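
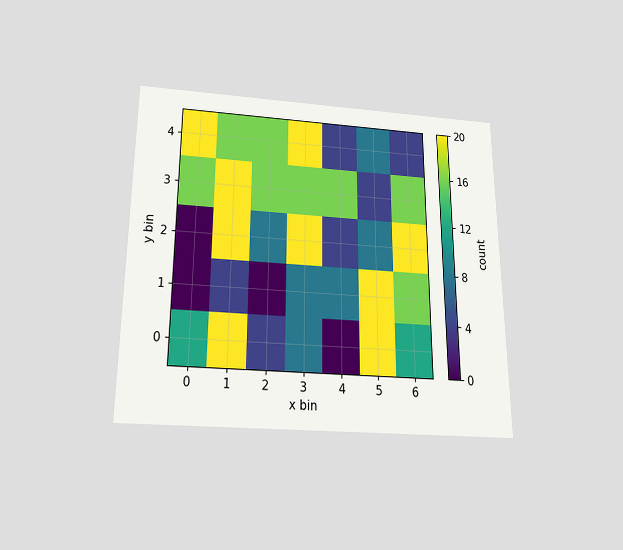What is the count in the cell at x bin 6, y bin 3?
The chart is viewed slightly from below. Matching the cell (6, 3) against the colorbar gives 16.

16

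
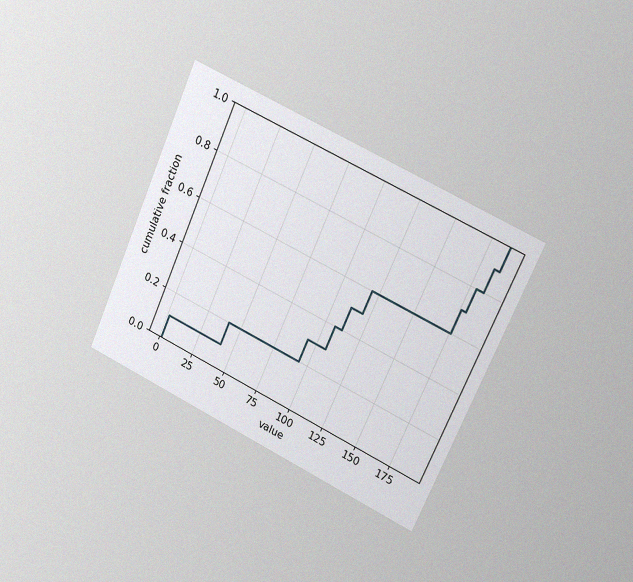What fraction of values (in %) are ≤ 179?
The chart is tilted about 24° clockwise and viewed slightly from the right, with some photo noise. At x=179 the ECDF step is at 80%.

80%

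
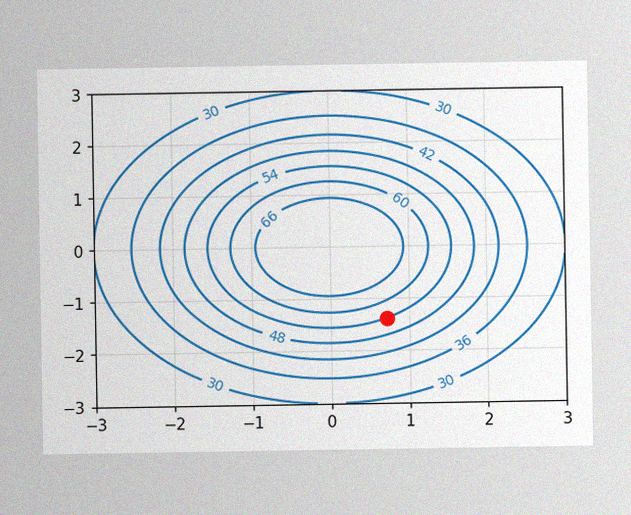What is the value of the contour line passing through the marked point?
The image has some photo noise and uneven lighting. The marked point sits on the contour labelled 54.

54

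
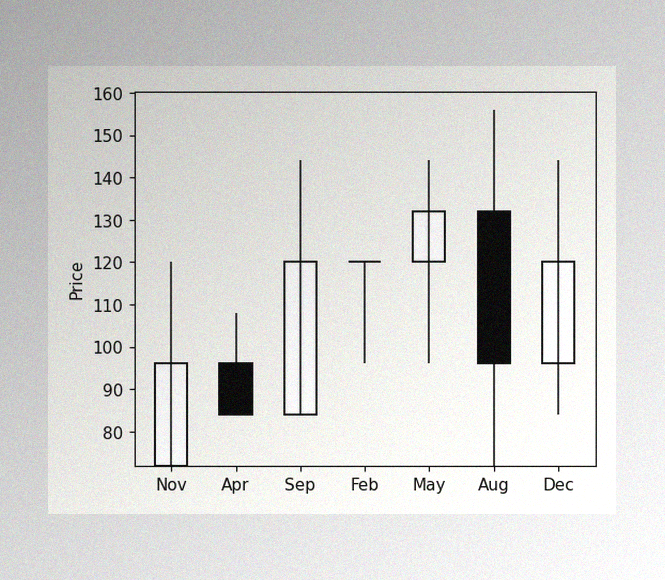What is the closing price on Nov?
96

The image has some photo noise and uneven lighting. The Nov candle closes at 96.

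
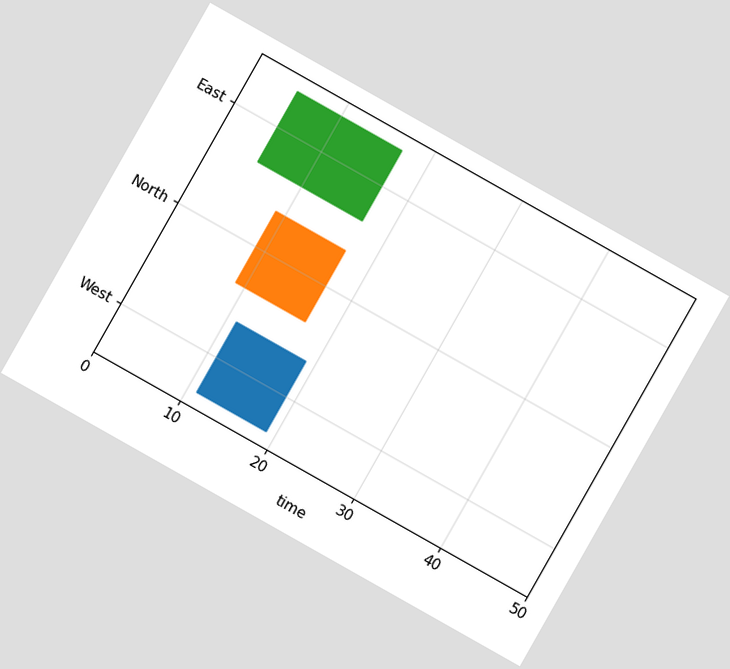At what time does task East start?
The chart is tilted about 29° clockwise. The East bar begins at t=5.

5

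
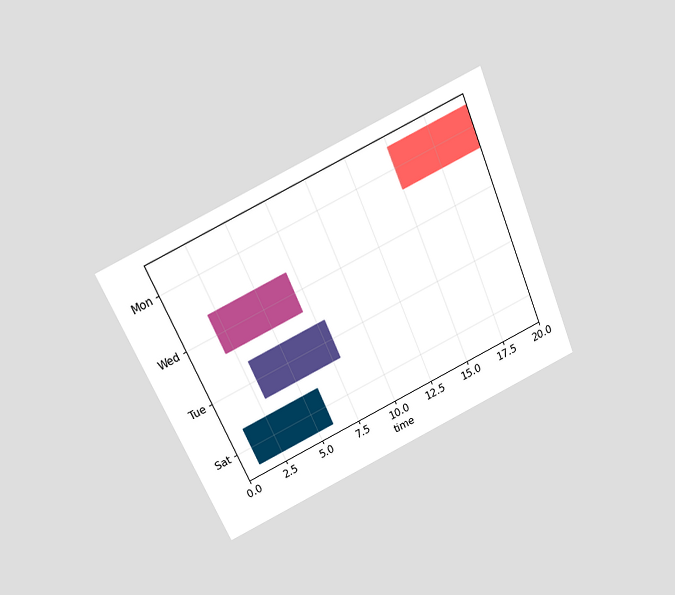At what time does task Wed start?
The chart is tilted about 24° counter-clockwise and viewed slightly from above. The Wed bar begins at t=2.

2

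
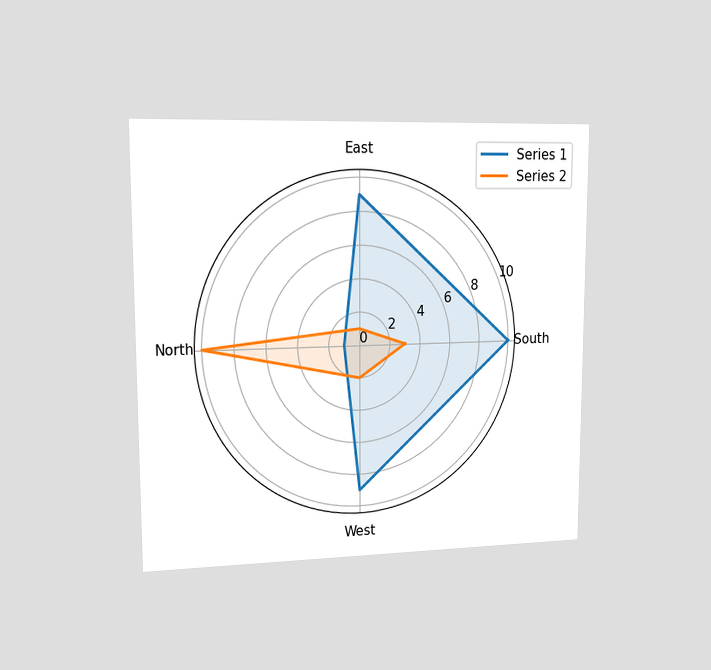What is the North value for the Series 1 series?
1

The chart is viewed slightly from the left. On the North axis, Series 1 reaches 1.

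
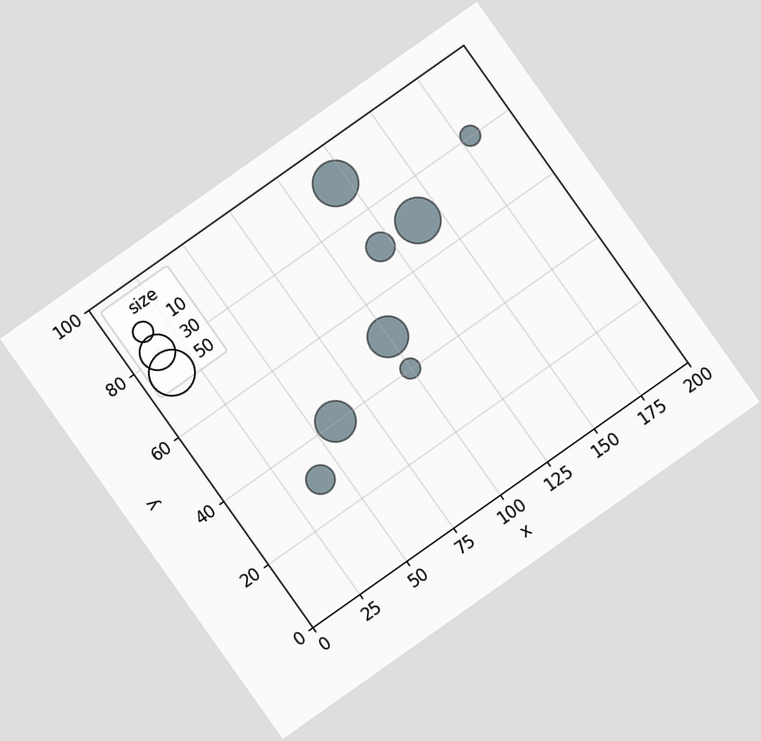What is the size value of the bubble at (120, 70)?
20

The chart is tilted about 35° counter-clockwise. Matching the bubble at (120, 70) against the size legend gives 20.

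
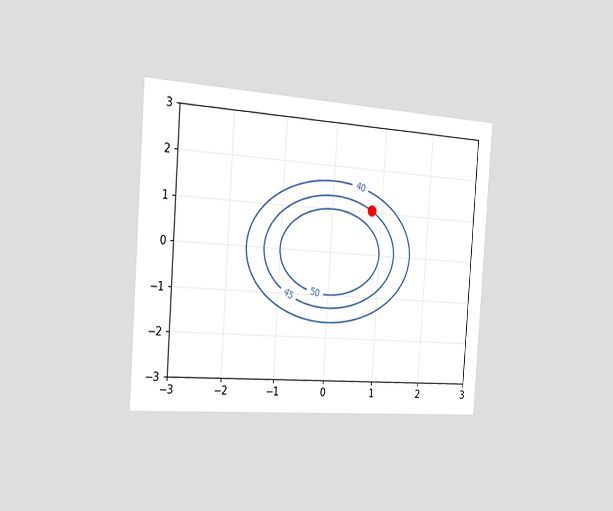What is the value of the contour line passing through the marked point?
45

The chart is tilted about 4° clockwise and viewed slightly from the left. The marked point sits on the contour labelled 45.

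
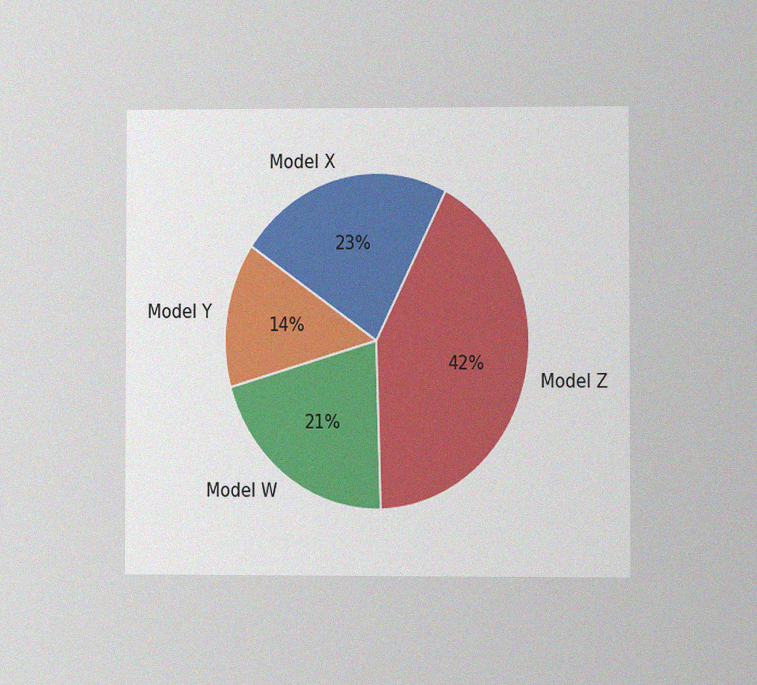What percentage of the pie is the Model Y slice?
14%

The chart is viewed at a slight angle, with some photo noise. The Model Y slice takes up 14% of the pie.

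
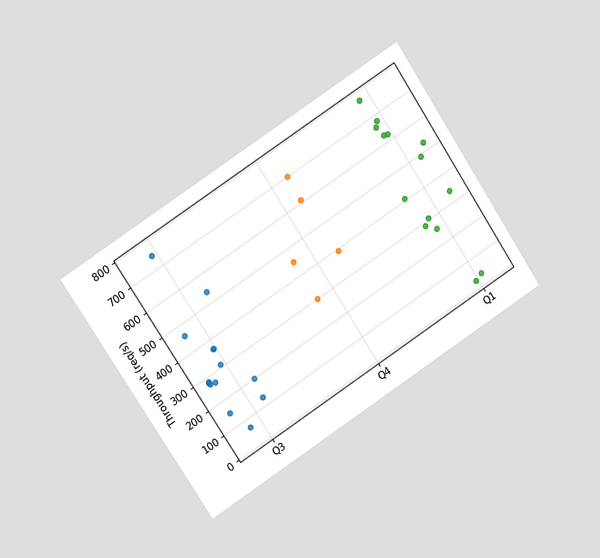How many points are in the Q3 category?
14

The chart is tilted about 33° counter-clockwise and viewed at a slight angle. Counting the markers in the Q3 column gives 14.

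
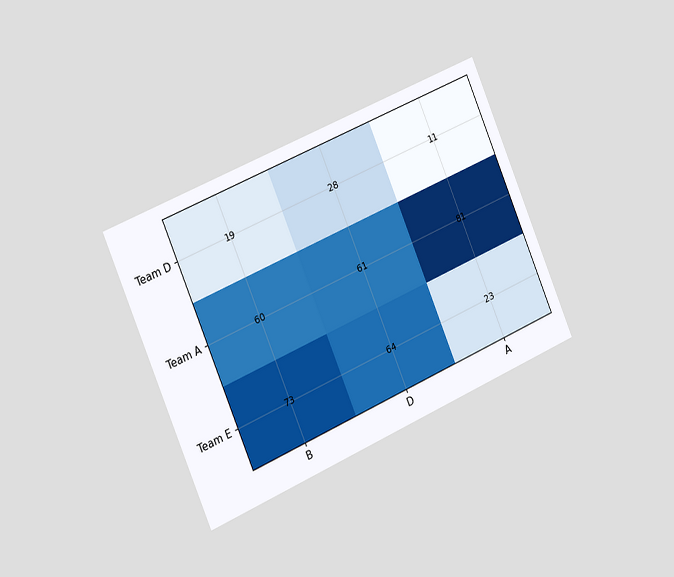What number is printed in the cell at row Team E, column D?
The chart is tilted about 23° counter-clockwise and viewed slightly from the left. The (Team E, D) cell reads 64.

64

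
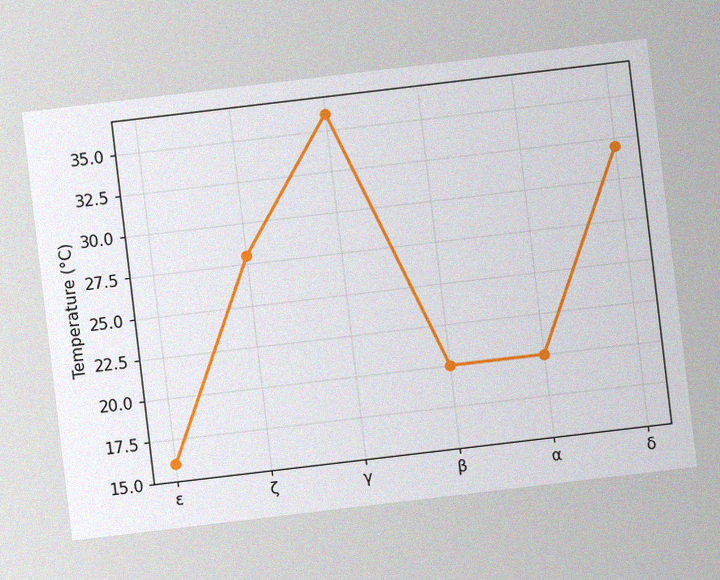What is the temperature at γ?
The chart is tilted about 7° counter-clockwise, with some photo noise. At γ, the line is at 36°C.

36°C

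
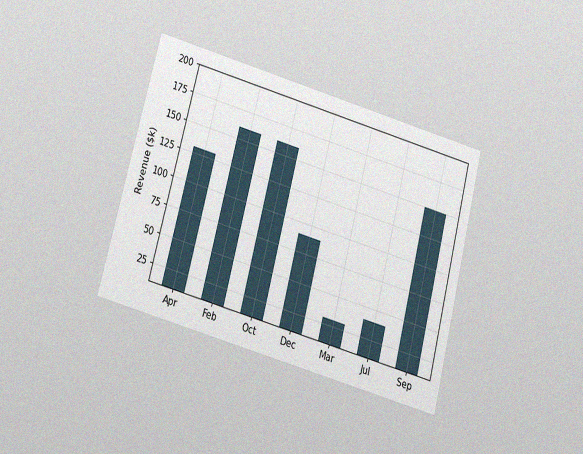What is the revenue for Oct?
$160k

The chart is tilted about 15° clockwise and viewed slightly from below, with some photo noise. Reading along the chart's y-axis, the Oct bar reaches $160k.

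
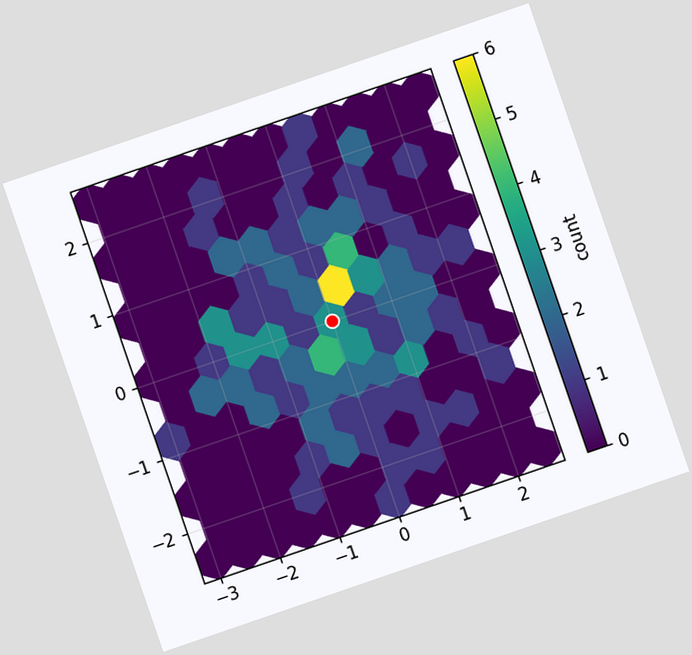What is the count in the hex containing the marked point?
3

The chart is tilted about 19° counter-clockwise. The marked hex reads 3 on the colorbar.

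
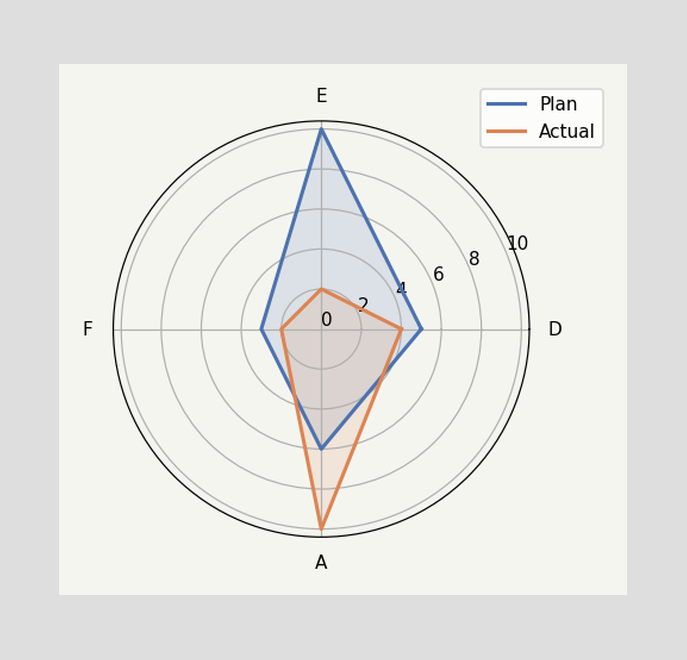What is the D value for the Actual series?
On the D axis, Actual reaches 4.

4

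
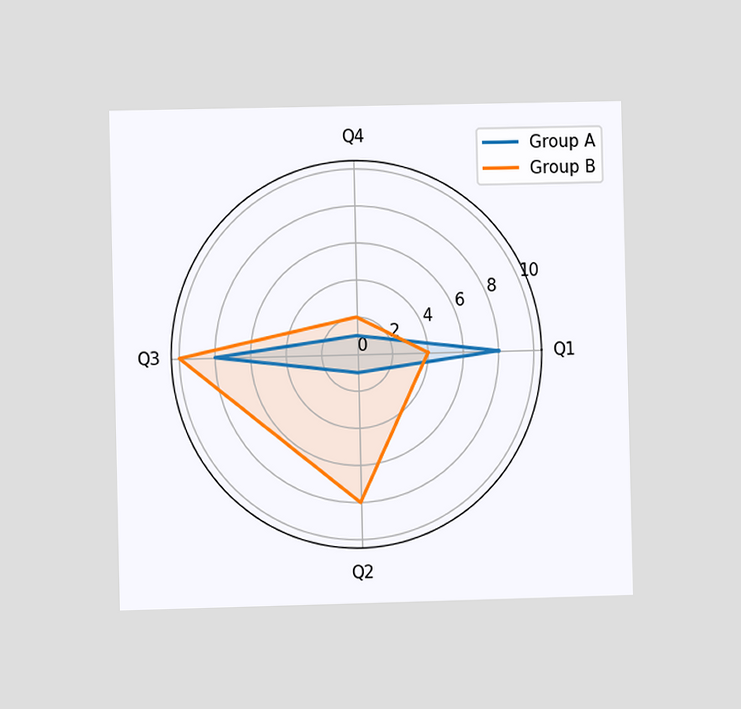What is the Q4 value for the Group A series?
The chart is viewed at a slight angle. On the Q4 axis, Group A reaches 1.

1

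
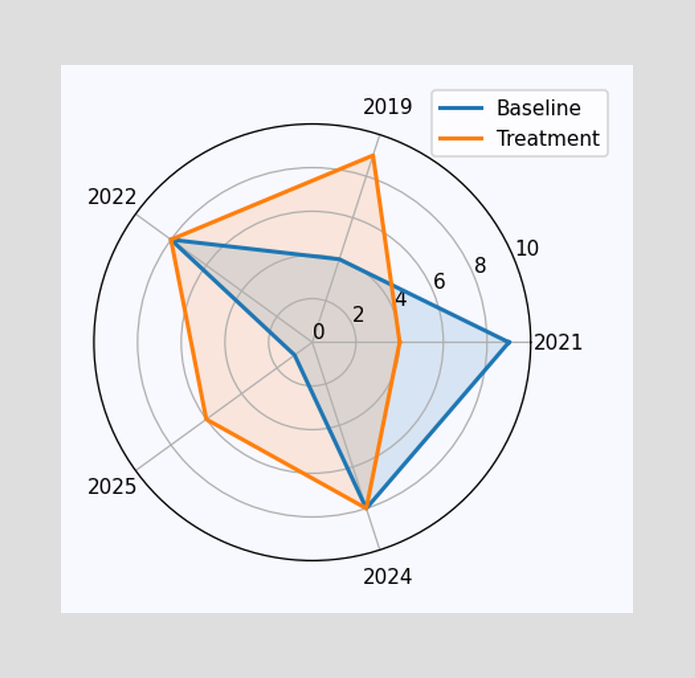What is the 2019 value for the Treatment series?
9

On the 2019 axis, Treatment reaches 9.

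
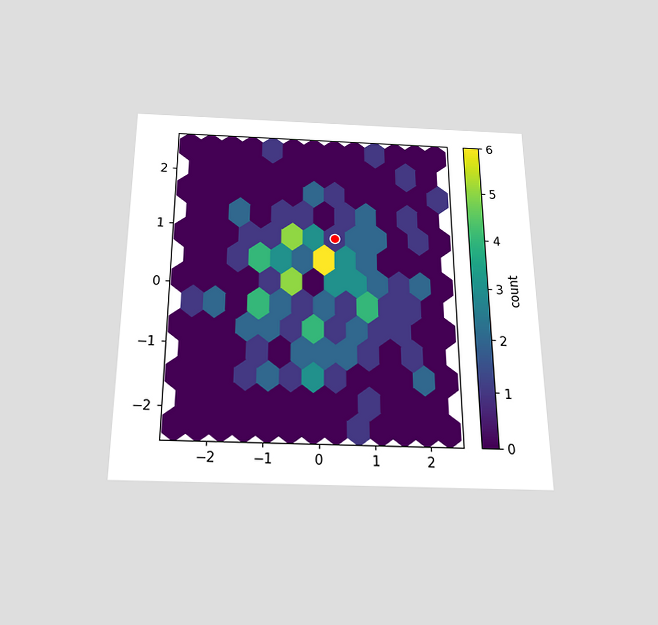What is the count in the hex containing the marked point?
The chart is viewed slightly from below. The marked hex reads 1 on the colorbar.

1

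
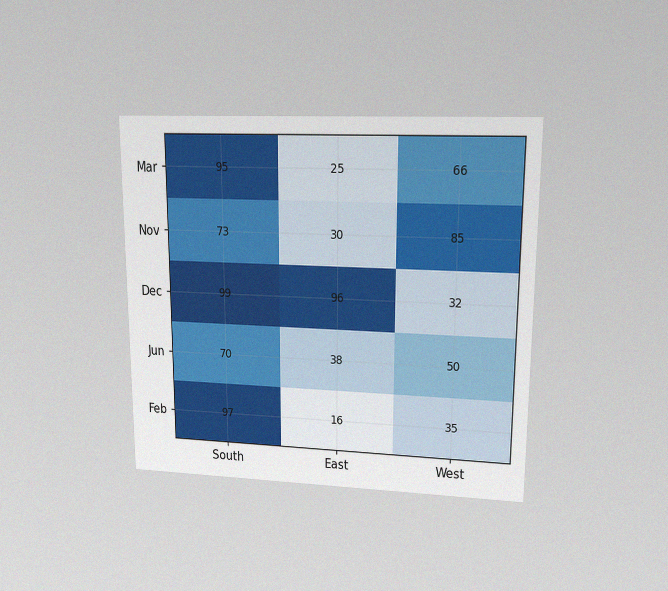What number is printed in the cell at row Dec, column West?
32

The chart is viewed at a slight angle, with some photo noise. The (Dec, West) cell reads 32.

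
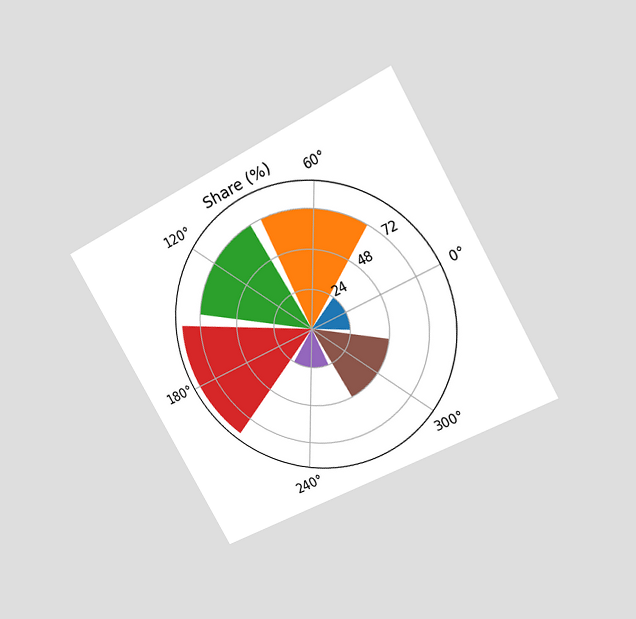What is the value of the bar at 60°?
The chart is tilted about 29° counter-clockwise and viewed at a slight angle. The bar at 60° reaches 72% on the radial axis.

72%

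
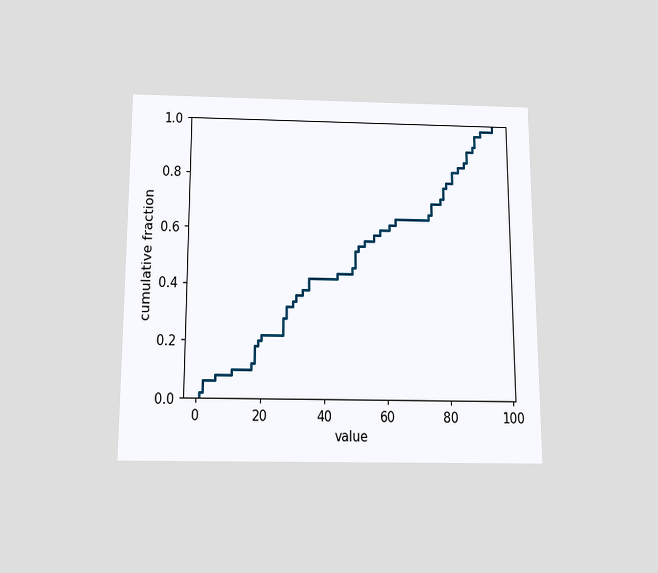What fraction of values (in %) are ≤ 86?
86%

The chart is viewed slightly from below. At x=86 the ECDF step is at 86%.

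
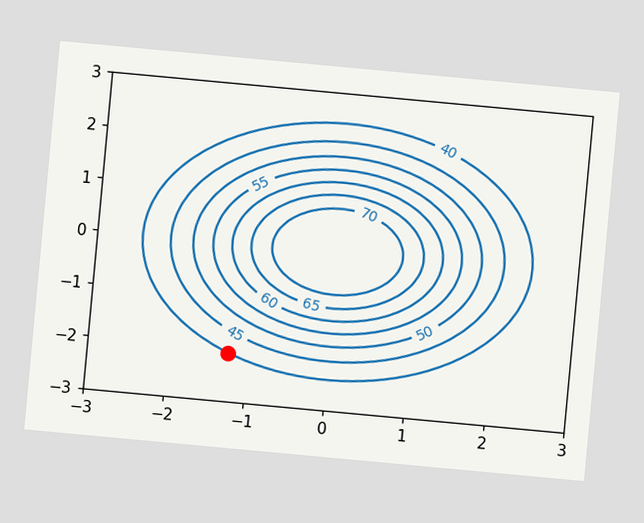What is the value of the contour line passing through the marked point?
40

The chart is tilted about 5° clockwise. The marked point sits on the contour labelled 40.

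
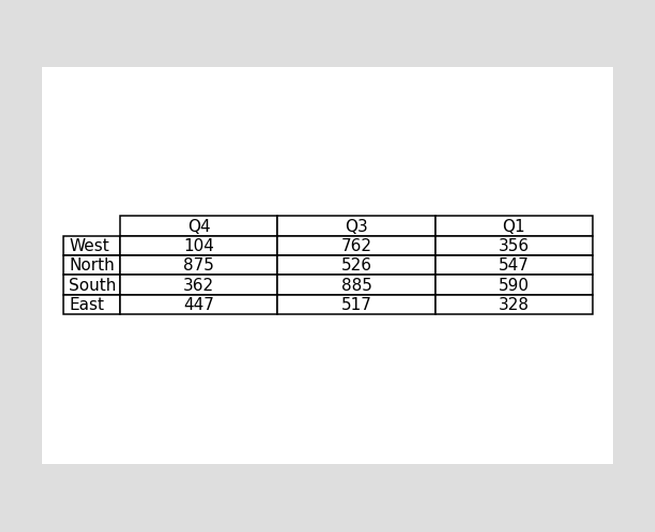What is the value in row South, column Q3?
885

The (South, Q3) cell reads 885.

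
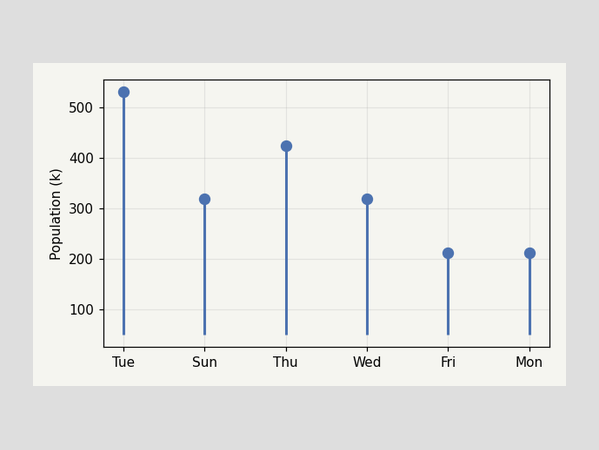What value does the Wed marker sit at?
318k

The Wed marker sits at 318k.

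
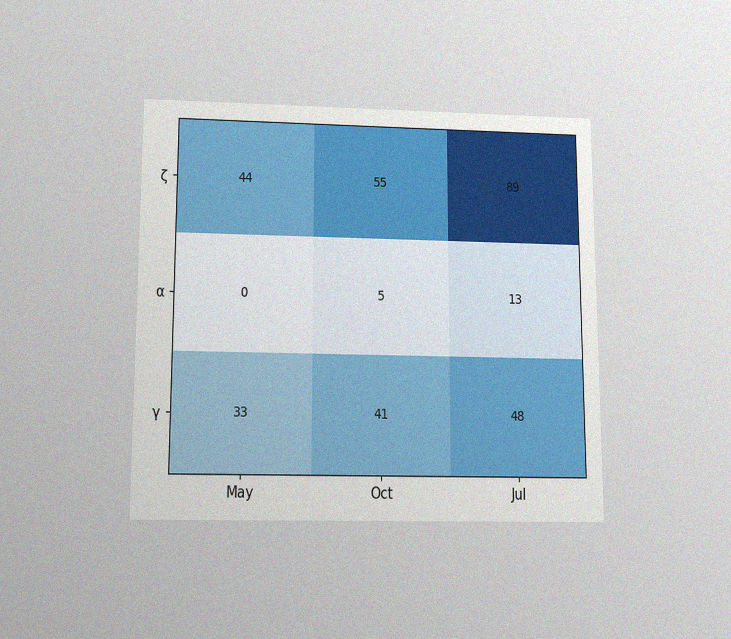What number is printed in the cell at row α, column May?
0

The chart is viewed slightly from below, with some photo noise. The (α, May) cell reads 0.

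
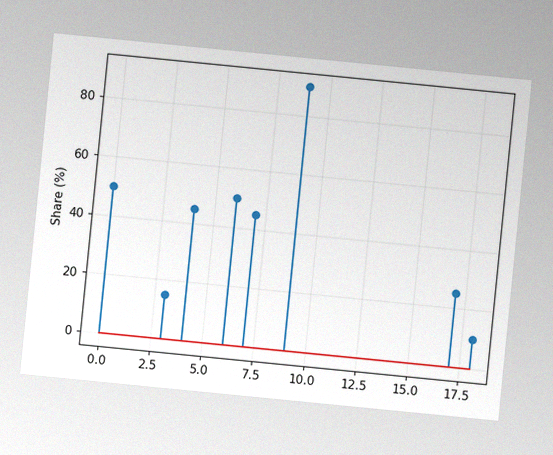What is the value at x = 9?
90%

The chart is tilted about 6° clockwise, with some photo noise. The stem at x=9 reaches 90%.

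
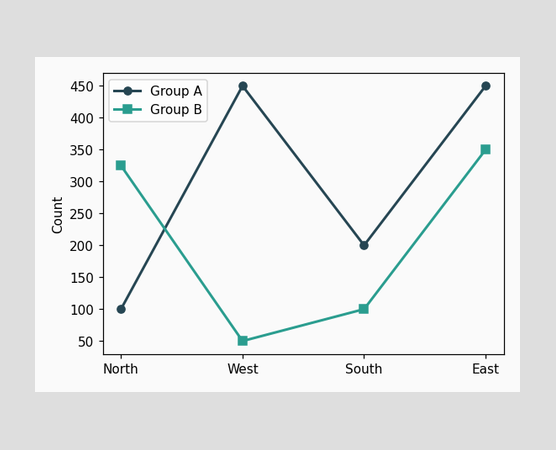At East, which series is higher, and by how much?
At East, Group A sits above the other line by 100.

Group A, by 100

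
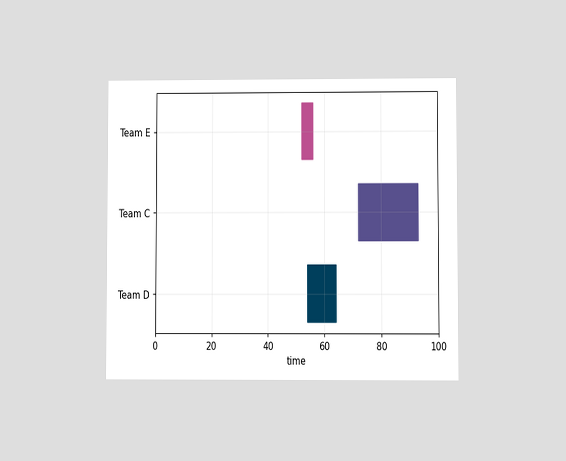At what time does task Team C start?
72

The chart is viewed at a slight angle. The Team C bar begins at t=72.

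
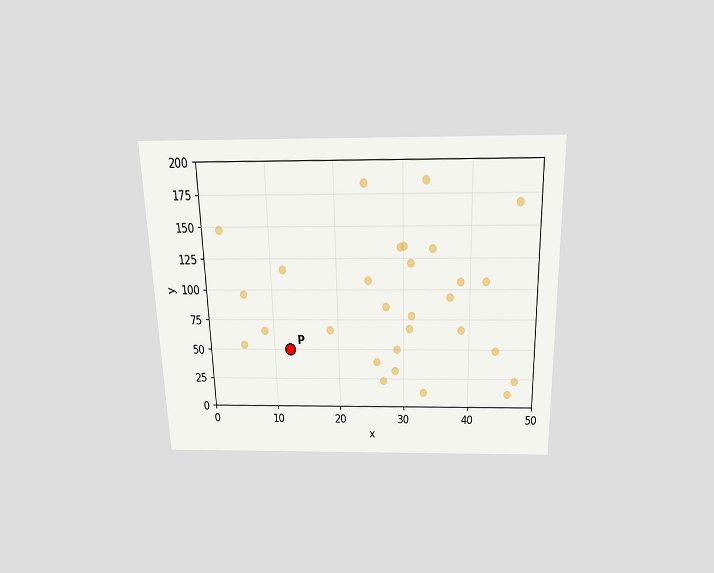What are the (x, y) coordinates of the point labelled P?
The chart is viewed slightly from above. Following the gridlines from P to each axis, P sits at (12.5, 50).

(12.5, 50)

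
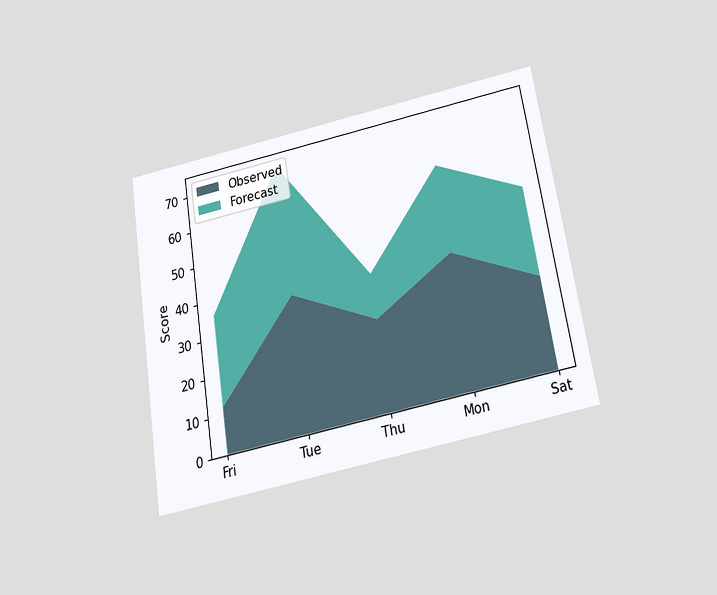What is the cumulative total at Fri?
36

The chart is tilted about 9° counter-clockwise and viewed slightly from below. The stacked total at Fri reaches 36.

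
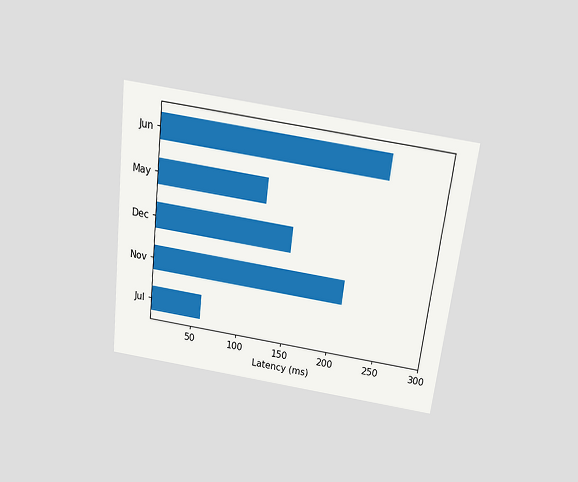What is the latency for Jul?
The chart is tilted about 7° clockwise and viewed slightly from above. Reading along the chart's x-axis, the Jul bar reaches 60ms.

60ms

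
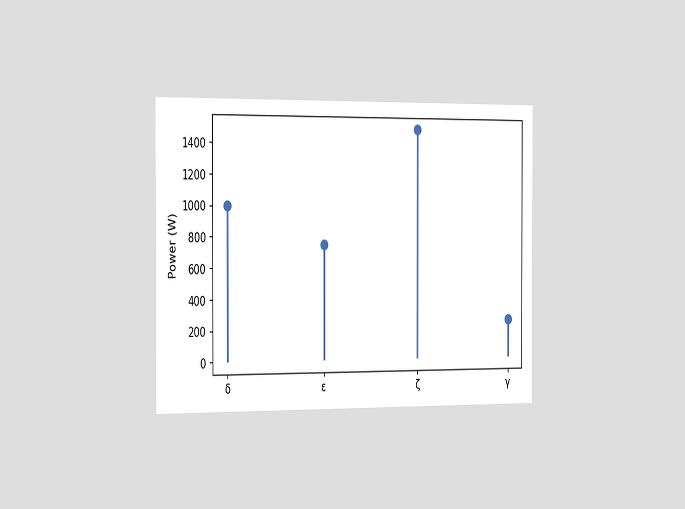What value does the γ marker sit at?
The chart is viewed slightly from the left. The γ marker sits at 250W.

250W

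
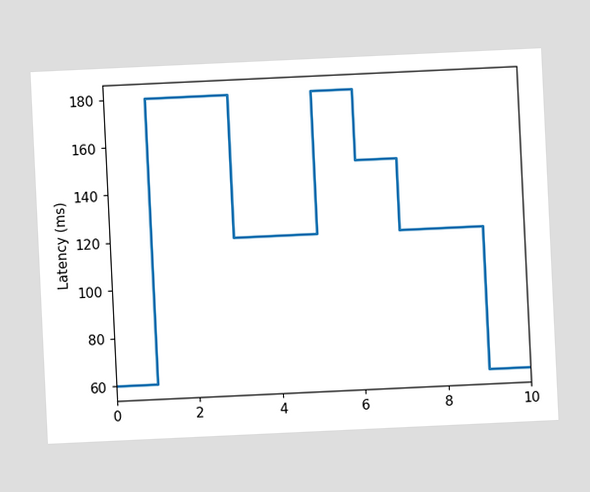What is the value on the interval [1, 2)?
The chart is tilted about 3° counter-clockwise. On [1, 2) the step sits at 180ms.

180ms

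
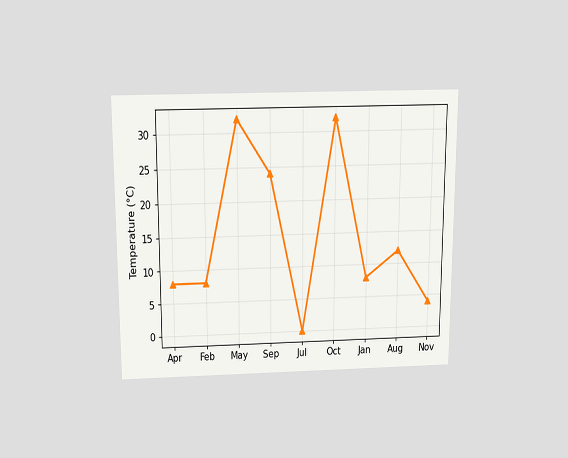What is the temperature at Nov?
The chart is viewed slightly from above. At Nov, the line is at 4°C.

4°C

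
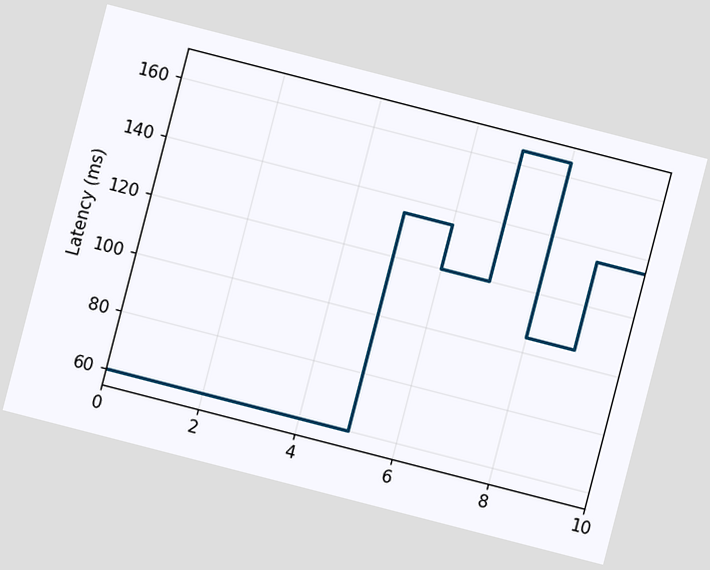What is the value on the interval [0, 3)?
60ms

The chart is tilted about 14° clockwise. On [0, 3) the step sits at 60ms.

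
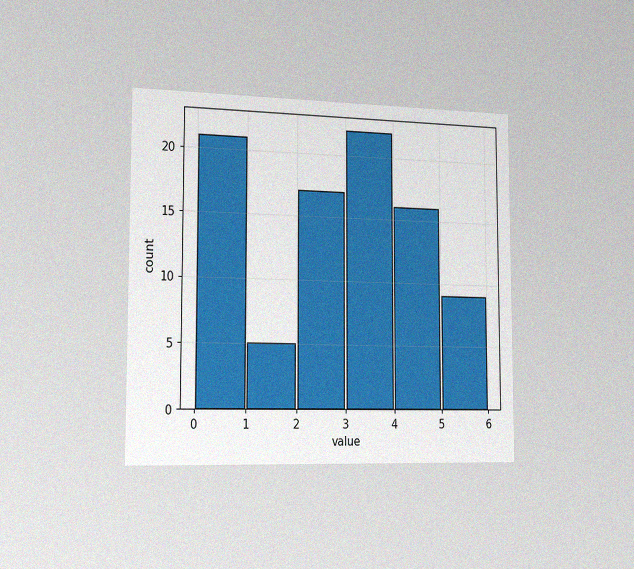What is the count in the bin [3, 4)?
The chart is viewed slightly from the left, with some photo noise. The [3, 4) bin has height 22.

22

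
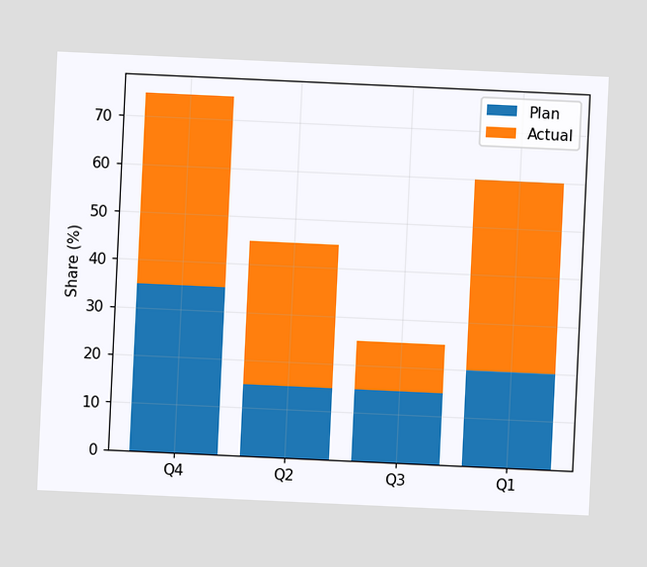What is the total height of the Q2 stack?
The chart is tilted about 3° clockwise. The Q2 stack's top reaches 45% on the y-axis.

45%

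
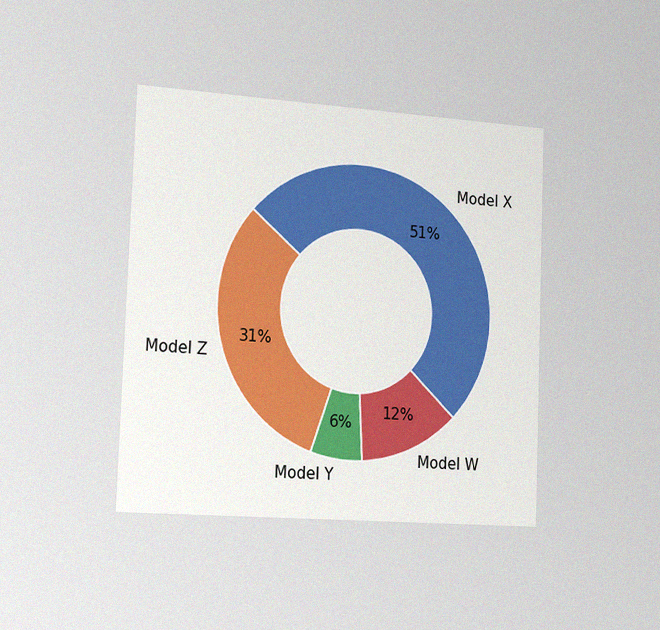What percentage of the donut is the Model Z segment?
The chart is tilted about 2° clockwise and viewed slightly from the left, with some photo noise. The Model Z segment takes up 31% of the ring.

31%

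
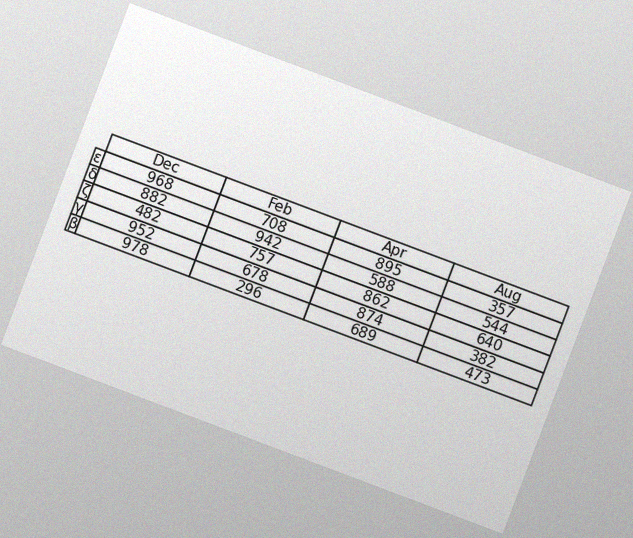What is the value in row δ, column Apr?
588

The chart is tilted about 21° clockwise, with some photo noise. The (δ, Apr) cell reads 588.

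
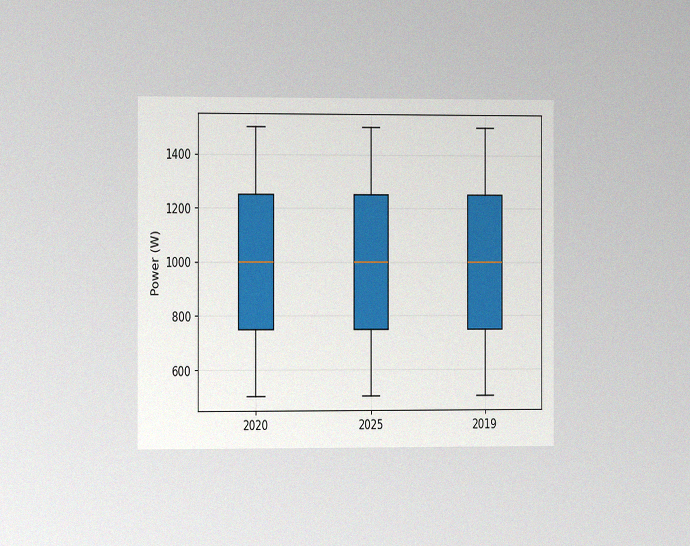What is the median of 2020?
The chart is viewed slightly from the left, with some photo noise. The median line in the 2020 box sits at 1000W.

1000W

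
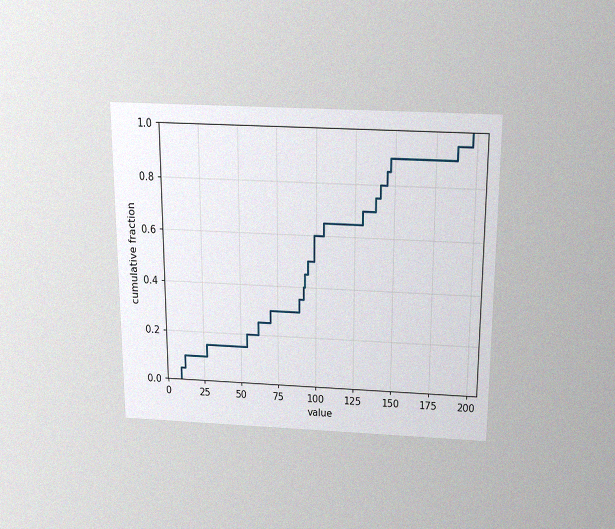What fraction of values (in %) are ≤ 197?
The chart is viewed slightly from above, with some photo noise. At x=197 the ECDF step is at 100%.

100%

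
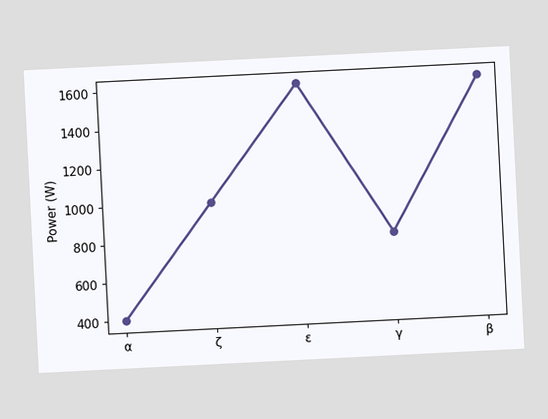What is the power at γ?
The chart is tilted about 3° counter-clockwise. At γ, the line is at 800W.

800W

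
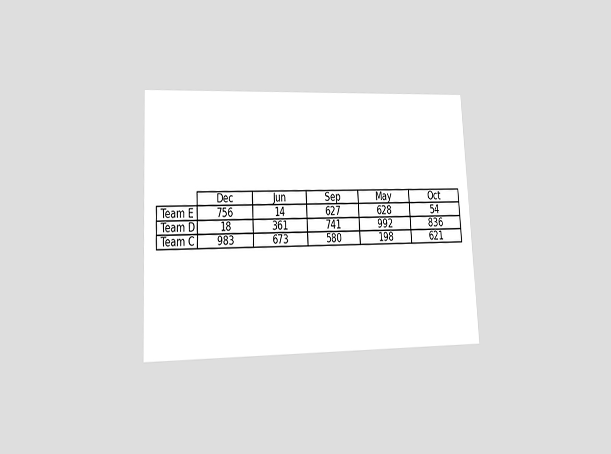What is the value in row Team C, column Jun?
673

The chart is tilted about 3° counter-clockwise and viewed at a slight angle. The (Team C, Jun) cell reads 673.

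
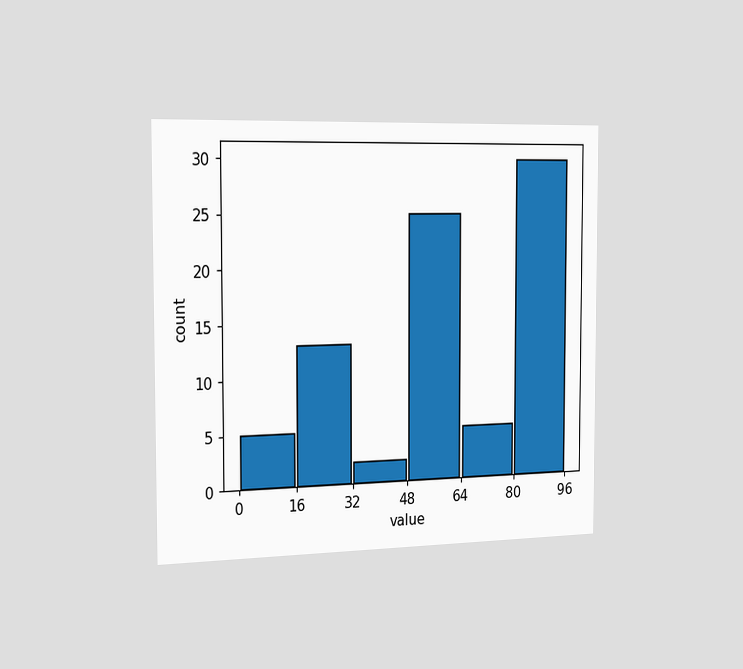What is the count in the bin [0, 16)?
5

The chart is viewed slightly from the left. The [0, 16) bin has height 5.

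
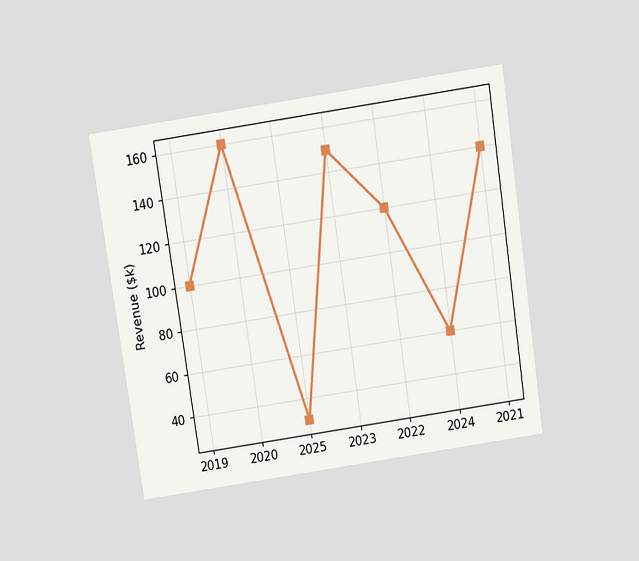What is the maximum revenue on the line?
$160k

The chart is tilted about 8° counter-clockwise and viewed slightly from above. The highest point is at 2020, and reading across to the y-axis gives $160k.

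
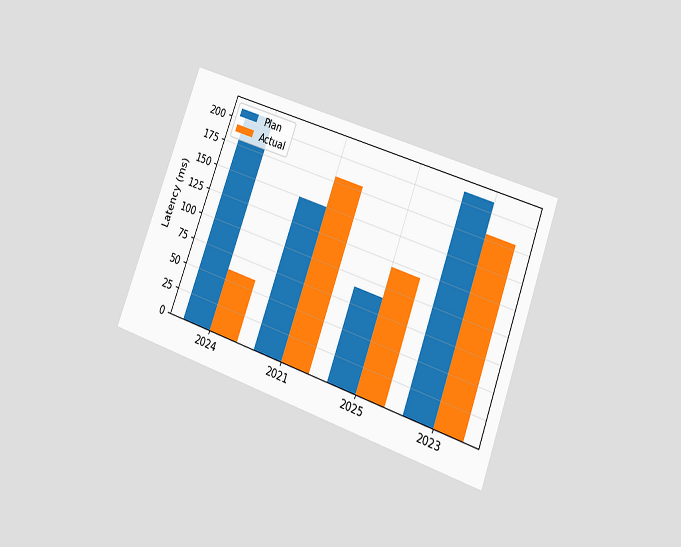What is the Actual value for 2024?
The chart is tilted about 20° clockwise and viewed at a slight angle. The Actual bar at 2024 reaches 60ms on the y-axis.

60ms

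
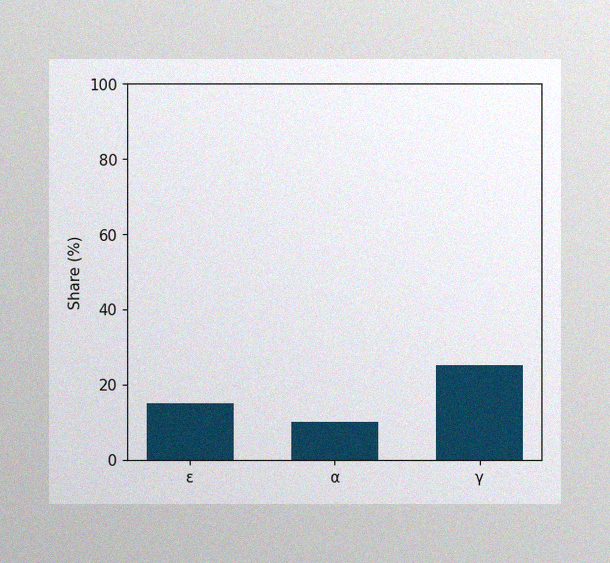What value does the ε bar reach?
15%

The image has some photo noise and uneven lighting. Reading along the chart's y-axis, the ε bar reaches 15%.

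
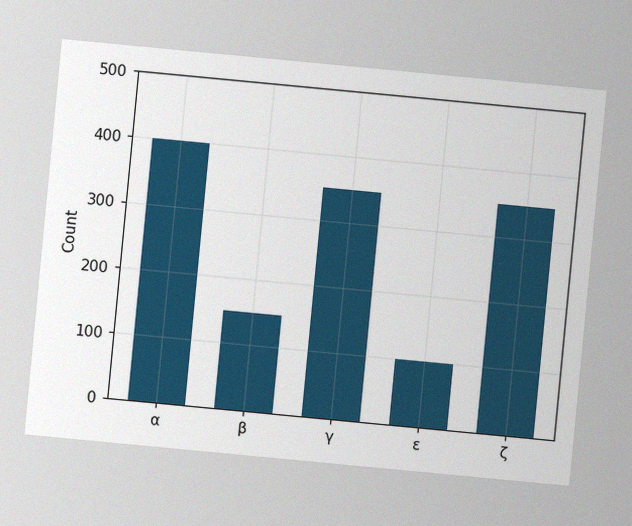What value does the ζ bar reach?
350

The chart is tilted about 5° clockwise, with some photo noise. Reading along the chart's y-axis, the ζ bar reaches 350.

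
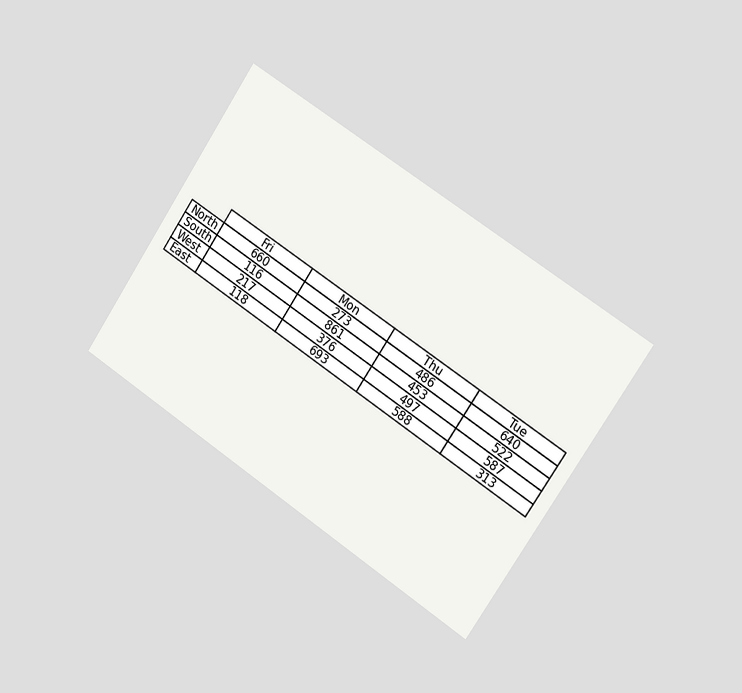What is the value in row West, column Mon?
376

The chart is tilted about 34° clockwise and viewed slightly from the right. The (West, Mon) cell reads 376.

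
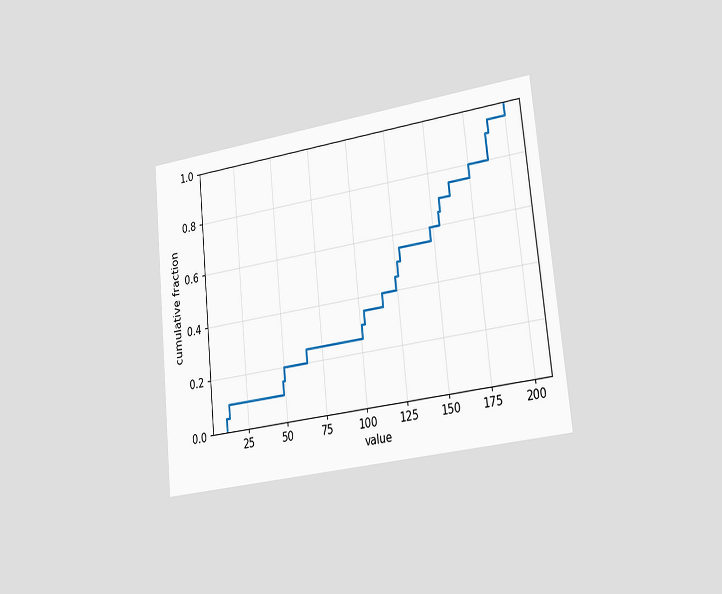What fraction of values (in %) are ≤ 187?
90%

The chart is tilted about 6° counter-clockwise and viewed slightly from the right. At x=187 the ECDF step is at 90%.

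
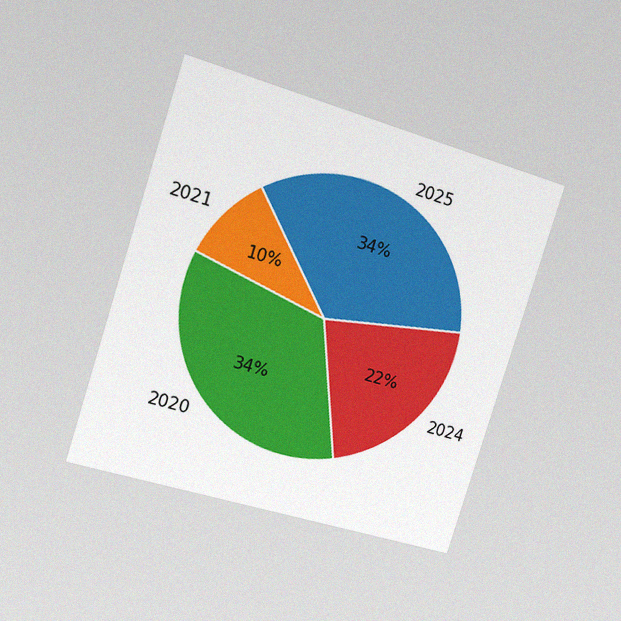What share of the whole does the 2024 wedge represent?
The chart is tilted about 17° clockwise and viewed slightly from the left, with some photo noise. The 2024 slice takes up 22% of the pie.

22%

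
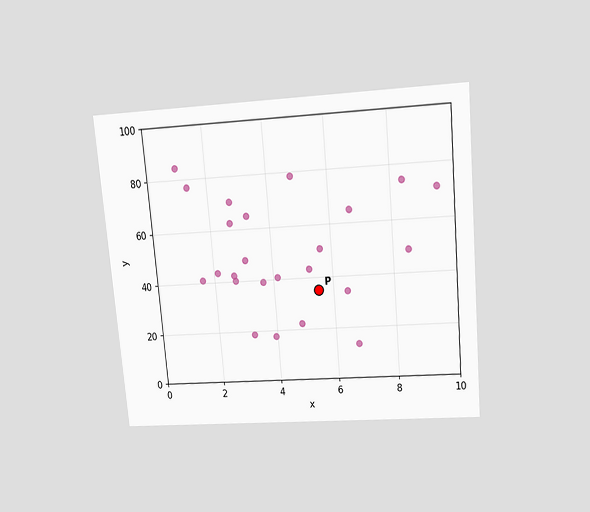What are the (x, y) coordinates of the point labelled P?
The chart is tilted about 5° counter-clockwise and viewed slightly from above. Following the gridlines from P to each axis, P sits at (5.5, 35).

(5.5, 35)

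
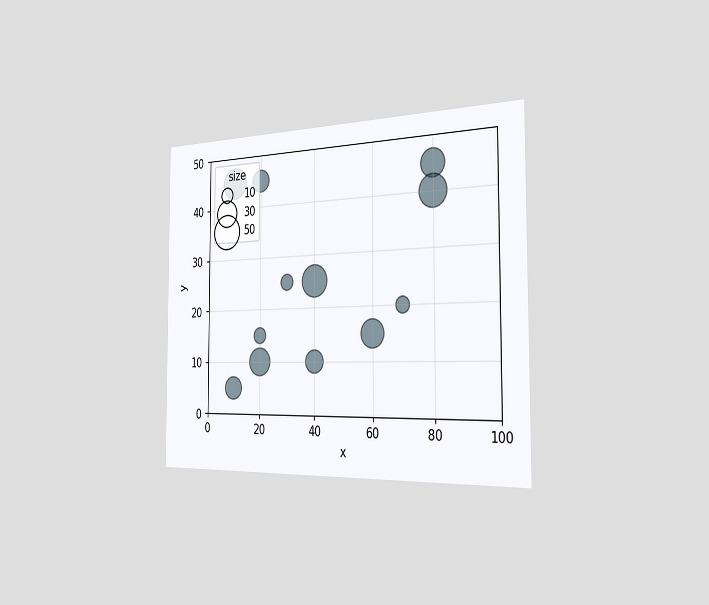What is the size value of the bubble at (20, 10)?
30

The chart is viewed slightly from the right. Matching the bubble at (20, 10) against the size legend gives 30.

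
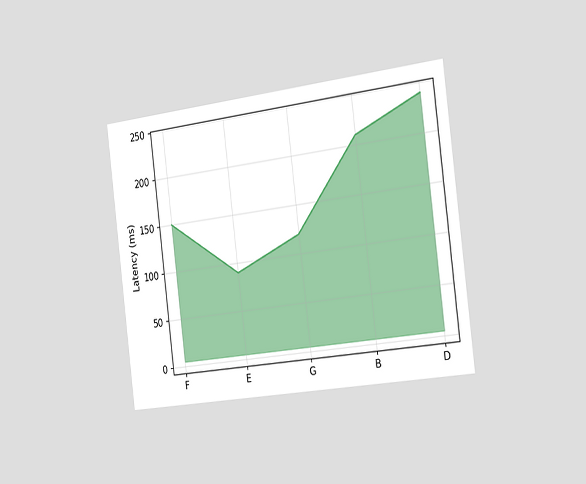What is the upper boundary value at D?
The chart is tilted about 7° counter-clockwise and viewed slightly from the right. At D the upper boundary is at 240ms.

240ms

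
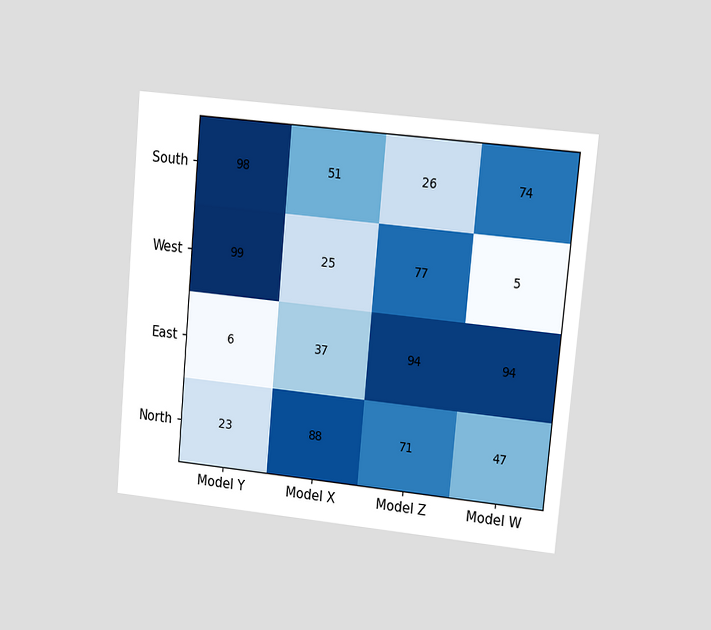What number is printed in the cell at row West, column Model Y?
99

The chart is tilted about 5° clockwise and viewed at a slight angle. The (West, Model Y) cell reads 99.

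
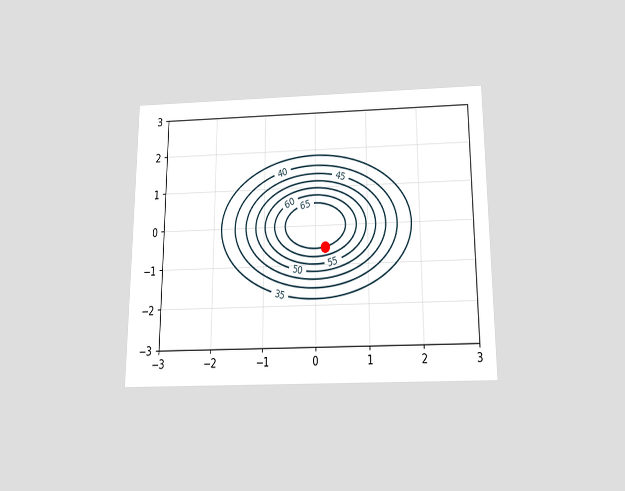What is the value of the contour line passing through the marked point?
65

The chart is viewed slightly from below. The marked point sits on the contour labelled 65.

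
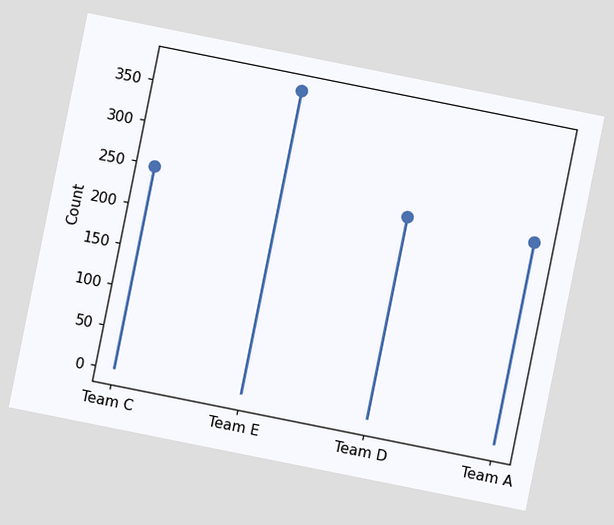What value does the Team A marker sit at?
248

The chart is tilted about 11° clockwise. The Team A marker sits at 248.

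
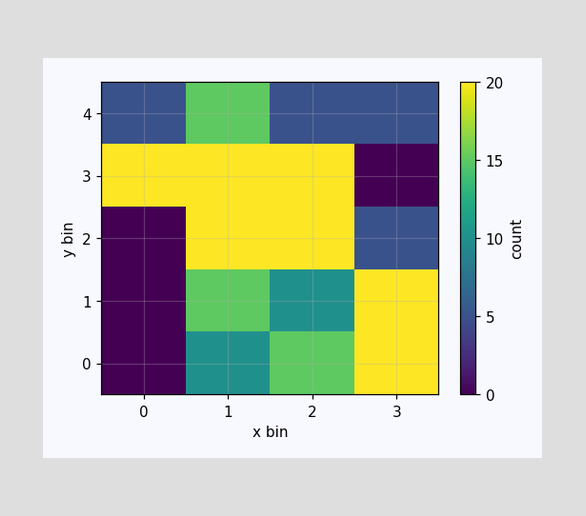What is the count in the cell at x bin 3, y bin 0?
Matching the cell (3, 0) against the colorbar gives 20.

20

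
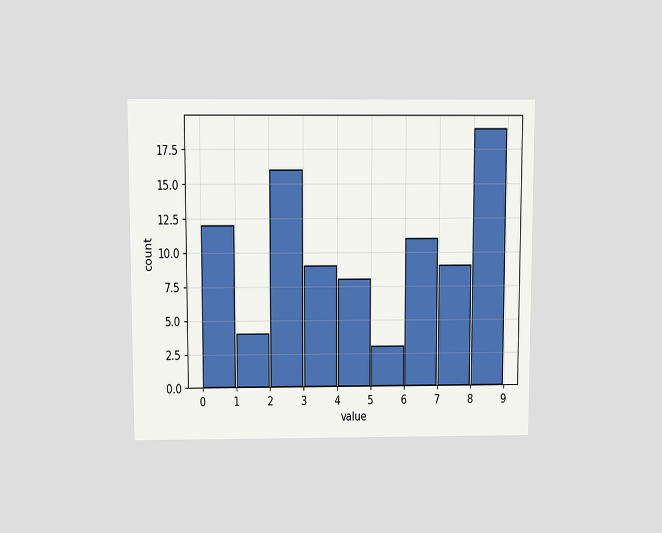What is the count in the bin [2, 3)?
The chart is viewed slightly from above. The [2, 3) bin has height 16.

16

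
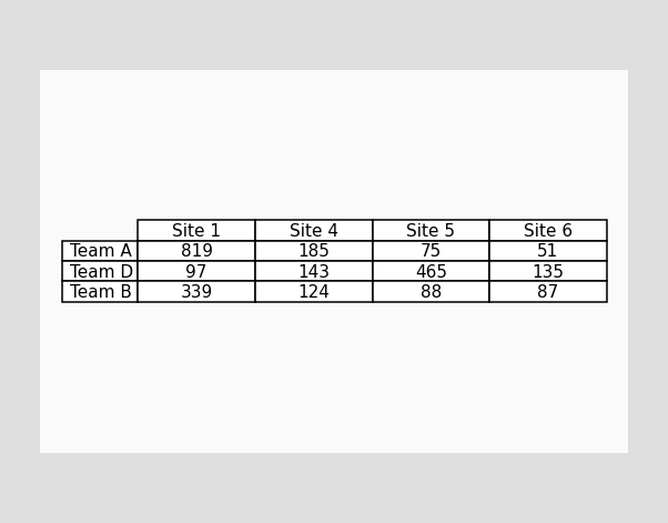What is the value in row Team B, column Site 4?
124

The (Team B, Site 4) cell reads 124.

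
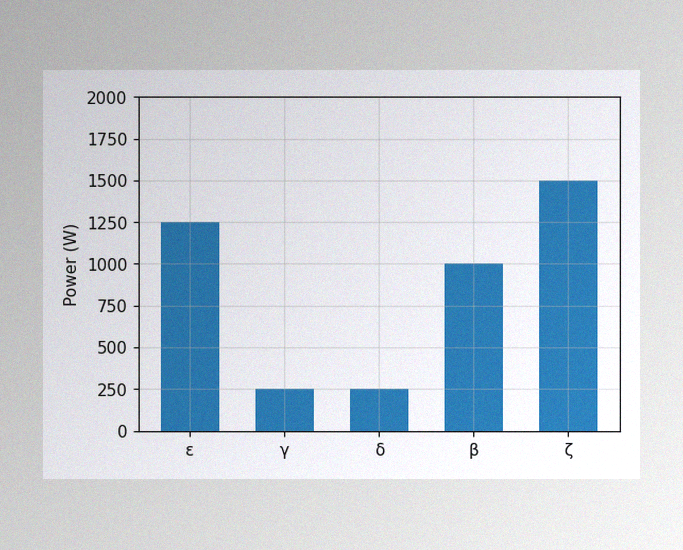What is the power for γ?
The image has some photo noise and uneven lighting. Reading along the chart's y-axis, the γ bar reaches 250W.

250W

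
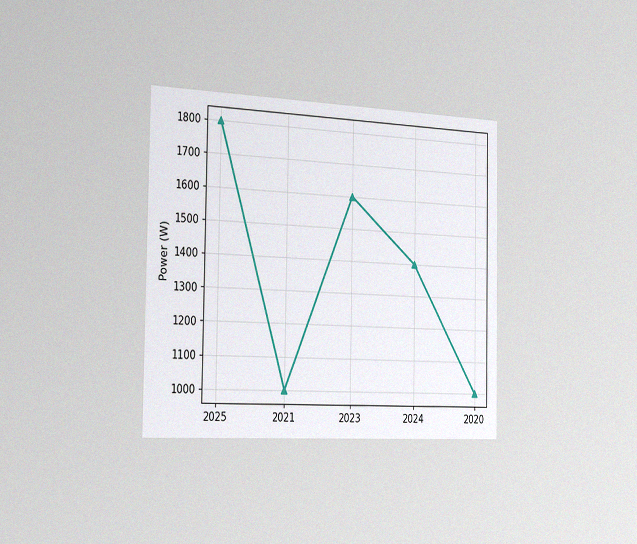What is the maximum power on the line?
1800W

The chart is viewed slightly from the left, with some photo noise. The highest point is at 2025, and reading across to the y-axis gives 1800W.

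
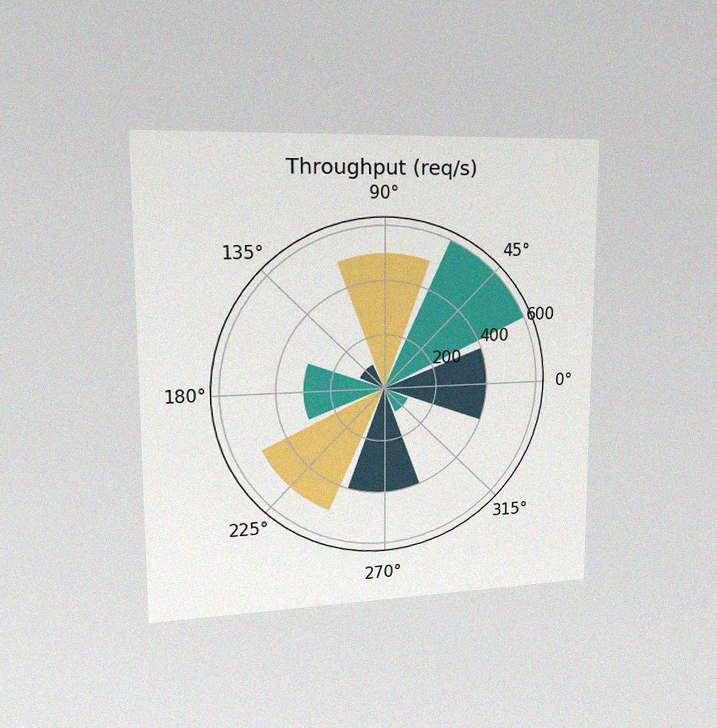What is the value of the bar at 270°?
The chart is viewed slightly from the left, with some photo noise. The bar at 270° reaches 400req/s on the radial axis.

400req/s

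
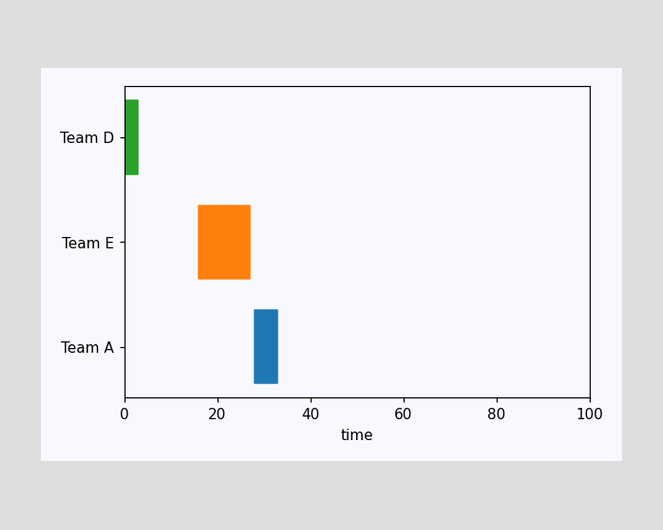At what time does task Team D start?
0

The Team D bar begins at t=0.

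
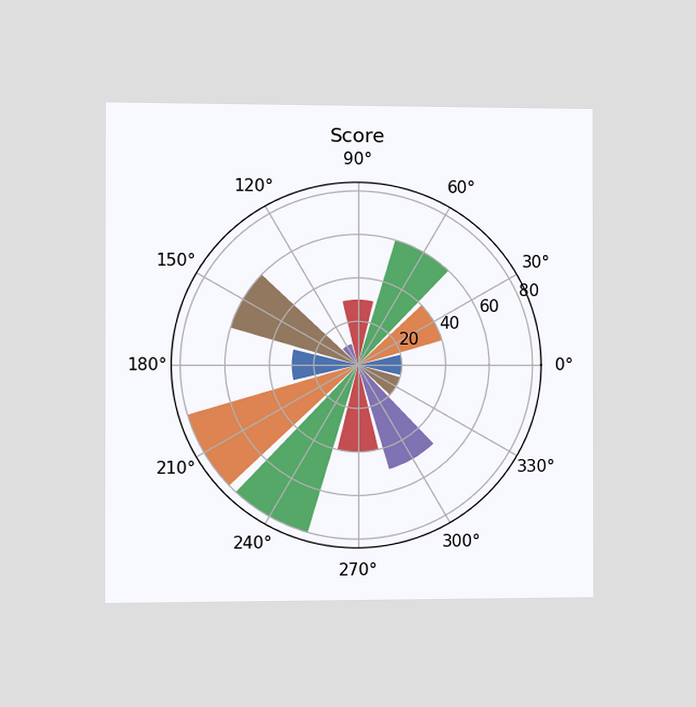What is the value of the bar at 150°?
60

The chart is viewed slightly from the left. The bar at 150° reaches 60 on the radial axis.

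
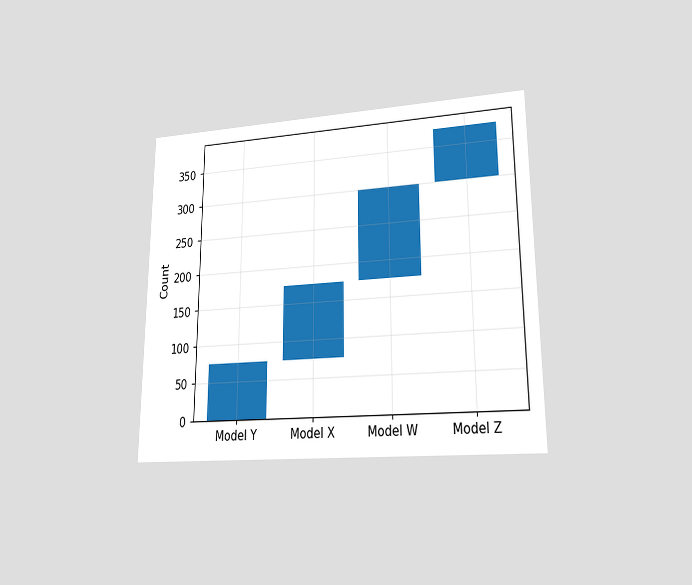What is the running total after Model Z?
375

The chart is viewed at a slight angle. After Model Z the running total reaches 375.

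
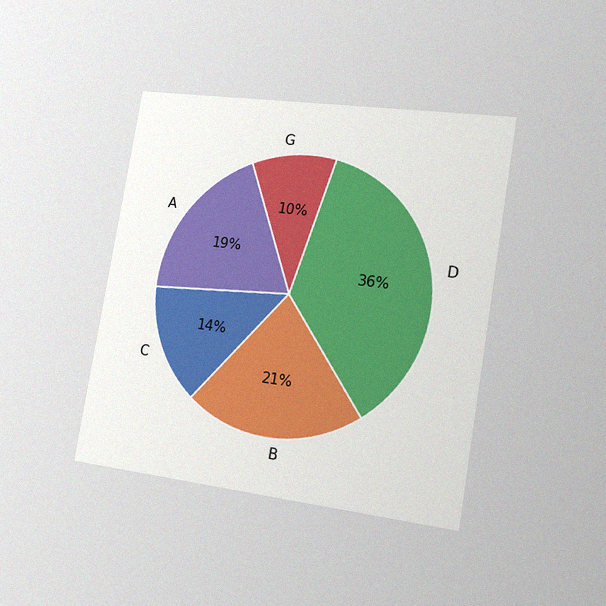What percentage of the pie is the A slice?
19%

The chart is tilted about 10° clockwise and viewed slightly from the right, with some photo noise. The A slice takes up 19% of the pie.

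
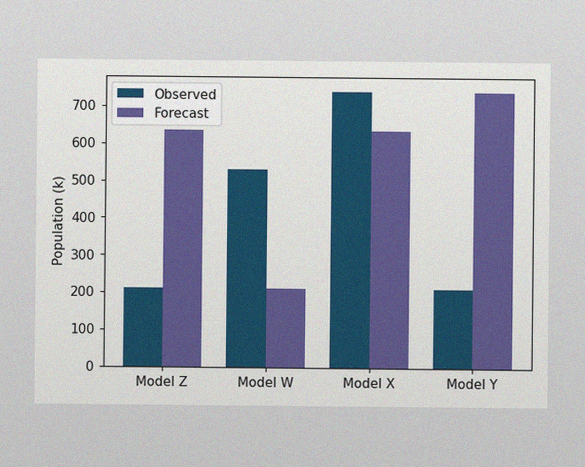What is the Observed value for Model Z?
The image has some photo noise and uneven lighting. The Observed bar at Model Z reaches 212k on the y-axis.

212k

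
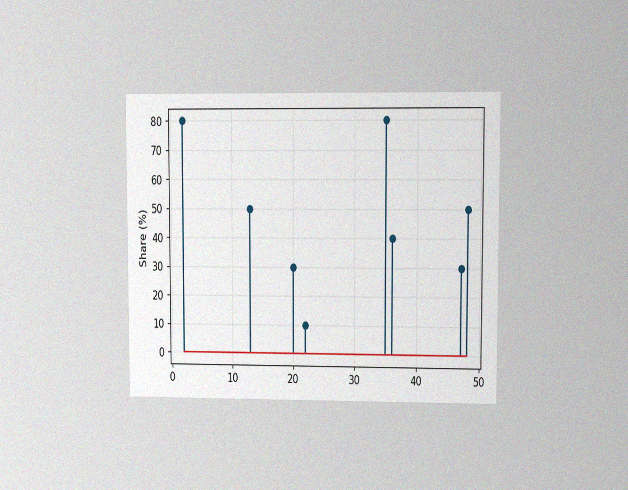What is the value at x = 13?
50%

The chart is viewed at a slight angle, with some photo noise. The stem at x=13 reaches 50%.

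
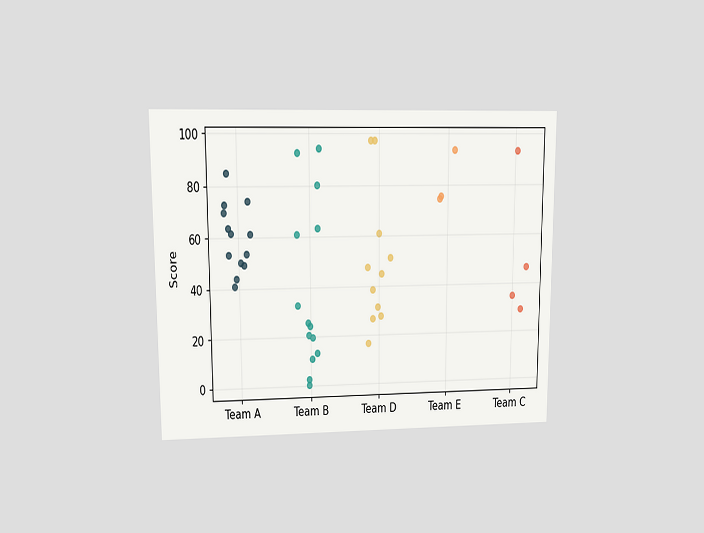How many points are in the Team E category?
3

The chart is viewed at a slight angle. Counting the markers in the Team E column gives 3.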